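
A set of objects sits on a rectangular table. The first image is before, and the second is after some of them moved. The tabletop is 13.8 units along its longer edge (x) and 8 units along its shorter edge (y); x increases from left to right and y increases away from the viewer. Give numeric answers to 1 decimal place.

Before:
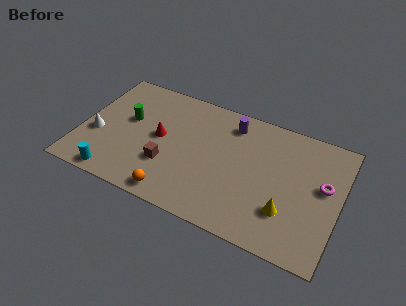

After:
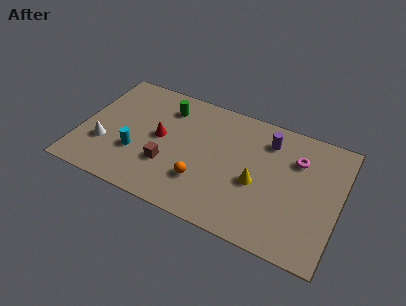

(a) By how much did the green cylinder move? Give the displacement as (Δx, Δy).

(1.9, 1.6)

From the two frames, the green cylinder sits at roughly (2.4, 4.7) before and (4.3, 6.3) after.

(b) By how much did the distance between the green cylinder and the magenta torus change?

-3.4

The distance was about 10.5 in the first image and 7.1 in the second, so they moved 3.4 units closer together.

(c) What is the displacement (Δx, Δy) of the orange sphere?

(1.3, 1.4)

The orange sphere was at about (5.4, 0.9) and moved to about (6.7, 2.3).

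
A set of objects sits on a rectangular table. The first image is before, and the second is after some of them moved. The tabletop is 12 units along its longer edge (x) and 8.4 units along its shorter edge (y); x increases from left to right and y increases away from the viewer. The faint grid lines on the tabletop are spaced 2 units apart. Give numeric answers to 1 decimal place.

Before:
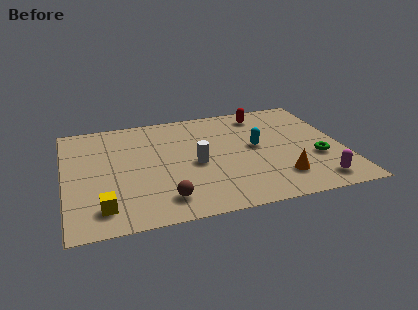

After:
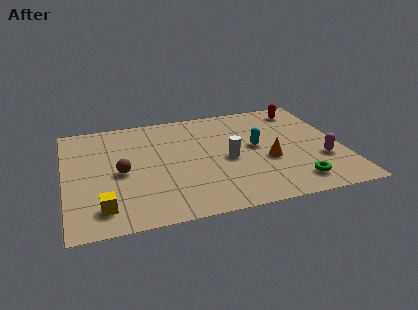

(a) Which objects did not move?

the yellow cube and the cyan capsule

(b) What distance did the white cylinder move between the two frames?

1.4

The white cylinder was near (5.6, 3.8) before and (7.0, 3.8) after, so it travelled √(1.4² + 0.0²) ≈ 1.4 units.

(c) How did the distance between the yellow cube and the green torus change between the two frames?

-1.2

They were about 9.4 units apart before and 8.2 after — 1.2 units closer together.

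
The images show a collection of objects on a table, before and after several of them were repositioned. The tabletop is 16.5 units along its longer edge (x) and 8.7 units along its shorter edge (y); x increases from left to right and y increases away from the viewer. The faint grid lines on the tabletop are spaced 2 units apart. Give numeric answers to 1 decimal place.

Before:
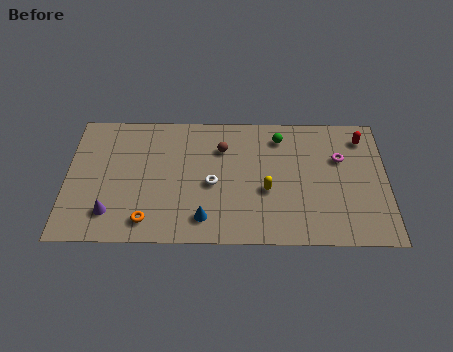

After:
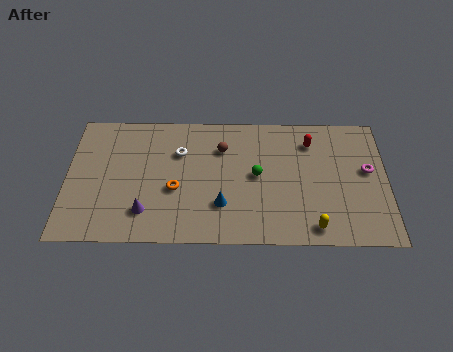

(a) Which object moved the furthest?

the yellow capsule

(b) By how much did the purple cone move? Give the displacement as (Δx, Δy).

(1.8, 0.1)

The purple cone started near (2.3, 1.9) and ended near (4.1, 2.0).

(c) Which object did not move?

the brown sphere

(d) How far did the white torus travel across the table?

2.7

From (7.5, 3.9) to (5.8, 6.0), the white torus covered √(1.7² + 2.1²) ≈ 2.7 units.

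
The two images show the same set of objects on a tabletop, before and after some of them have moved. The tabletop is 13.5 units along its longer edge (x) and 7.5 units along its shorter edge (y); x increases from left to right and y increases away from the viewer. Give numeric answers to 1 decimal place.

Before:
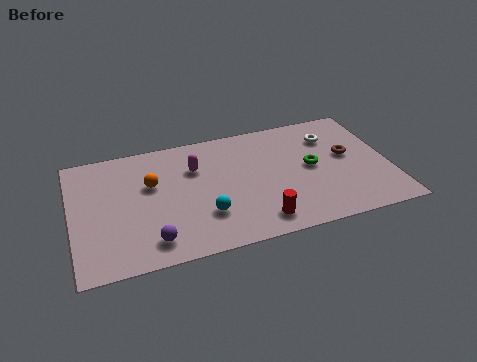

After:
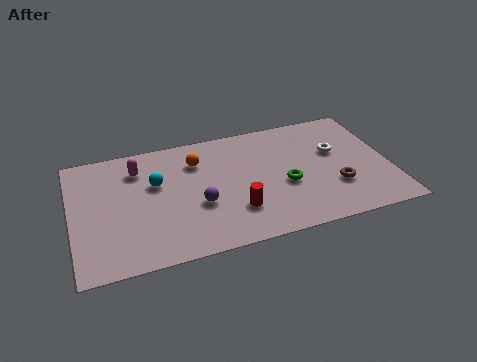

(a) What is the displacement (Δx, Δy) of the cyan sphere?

(-1.9, 2.5)

From the two frames, the cyan sphere sits at roughly (5.5, 2.2) before and (3.6, 4.7) after.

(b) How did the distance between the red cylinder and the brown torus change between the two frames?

-0.8

They were about 5.1 units apart before and 4.3 after — 0.8 units closer together.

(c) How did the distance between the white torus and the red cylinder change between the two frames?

-0.5

Before: roughly 5.6 units apart; after: 5.1. That's 0.5 units closer together.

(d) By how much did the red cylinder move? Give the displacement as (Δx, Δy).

(-0.9, 0.9)

From the two frames, the red cylinder sits at roughly (7.7, 1.2) before and (6.8, 2.1) after.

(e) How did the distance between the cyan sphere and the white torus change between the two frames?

+1.1

They were about 6.6 units apart before and 7.7 after — 1.1 units further apart.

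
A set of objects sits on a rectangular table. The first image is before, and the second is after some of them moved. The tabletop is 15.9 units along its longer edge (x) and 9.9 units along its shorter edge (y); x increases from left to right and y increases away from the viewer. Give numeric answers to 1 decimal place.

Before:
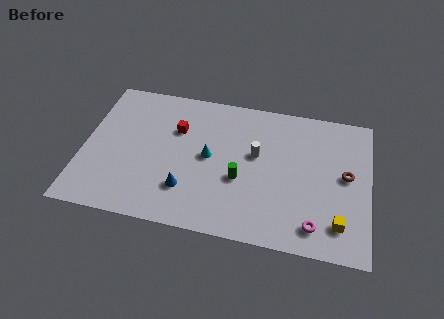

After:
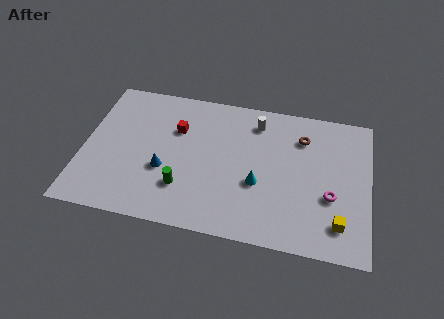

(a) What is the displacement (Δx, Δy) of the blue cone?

(-1.3, 1.1)

From the two frames, the blue cone sits at roughly (5.9, 2.6) before and (4.6, 3.7) after.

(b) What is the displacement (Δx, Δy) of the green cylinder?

(-3.1, -1.2)

The green cylinder started near (8.8, 3.9) and ended near (5.7, 2.7).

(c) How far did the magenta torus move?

2.2

The magenta torus moved from about (13.0, 1.6) to (13.8, 3.7), a distance of √(0.8² + 2.1²) ≈ 2.2.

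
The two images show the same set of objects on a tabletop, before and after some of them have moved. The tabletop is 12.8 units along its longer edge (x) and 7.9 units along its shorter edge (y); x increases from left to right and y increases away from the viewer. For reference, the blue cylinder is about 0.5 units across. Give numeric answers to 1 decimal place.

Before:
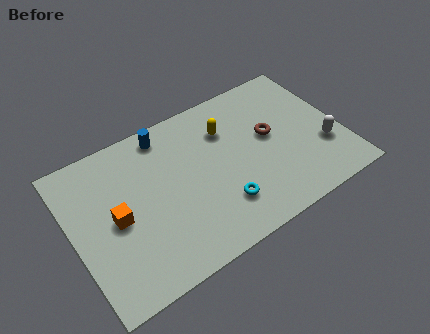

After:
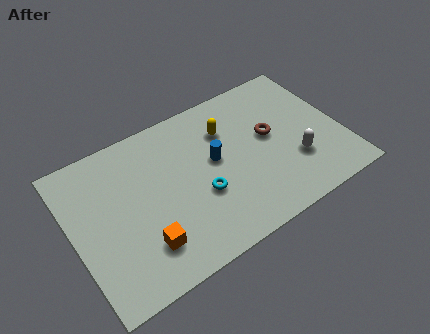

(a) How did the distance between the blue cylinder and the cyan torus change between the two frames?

-3.6

The distance was about 5.3 in the first image and 1.7 in the second, so they moved 3.6 units closer together.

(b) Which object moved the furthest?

the blue cylinder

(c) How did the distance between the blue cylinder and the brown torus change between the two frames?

-2.6

Before: roughly 5.3 units apart; after: 2.7. That's 2.6 units closer together.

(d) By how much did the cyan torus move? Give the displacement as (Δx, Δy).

(-0.8, 1.0)

From the two frames, the cyan torus sits at roughly (6.7, 2.0) before and (5.9, 3.0) after.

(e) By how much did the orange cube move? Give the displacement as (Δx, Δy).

(1.0, -1.9)

The orange cube was at about (2.0, 3.8) and moved to about (3.0, 1.9).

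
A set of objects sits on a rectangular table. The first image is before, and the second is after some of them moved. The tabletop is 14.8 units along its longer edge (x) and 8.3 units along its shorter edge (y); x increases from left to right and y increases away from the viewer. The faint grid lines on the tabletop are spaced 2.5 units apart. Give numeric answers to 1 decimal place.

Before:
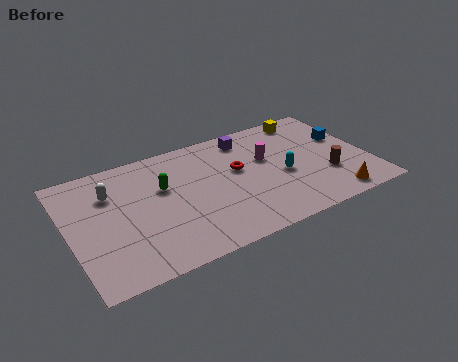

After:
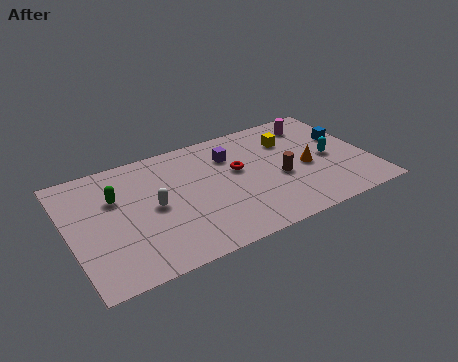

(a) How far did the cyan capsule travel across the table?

2.4

The cyan capsule moved from about (10.5, 3.6) to (12.9, 3.9), a distance of √(2.4² + 0.3²) ≈ 2.4.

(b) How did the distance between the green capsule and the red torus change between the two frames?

+2.3

They were about 3.7 units apart before and 6.0 after — 2.3 units further apart.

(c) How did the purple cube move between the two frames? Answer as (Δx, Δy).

(-1.0, -0.9)

The purple cube was at about (9.2, 7.0) and moved to about (8.2, 6.1).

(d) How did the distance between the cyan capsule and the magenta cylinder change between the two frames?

+1.3

The distance was about 1.6 in the first image and 2.9 in the second, so they moved 1.3 units further apart.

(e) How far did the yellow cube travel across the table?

1.8

The yellow cube moved from about (12.4, 7.3) to (11.2, 6.0), a distance of √(1.2² + 1.3²) ≈ 1.8.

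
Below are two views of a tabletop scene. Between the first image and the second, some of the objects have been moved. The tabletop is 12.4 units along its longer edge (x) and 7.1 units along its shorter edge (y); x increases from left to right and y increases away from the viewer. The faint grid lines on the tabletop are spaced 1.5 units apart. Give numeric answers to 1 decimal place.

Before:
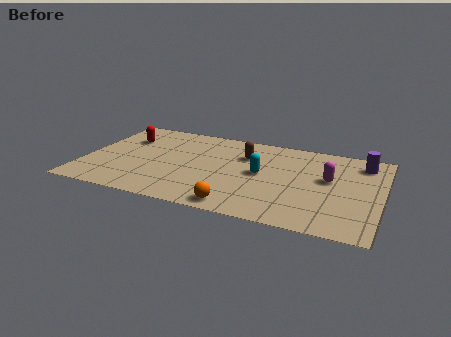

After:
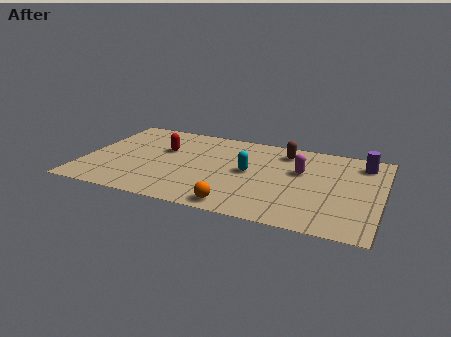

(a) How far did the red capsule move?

1.8

The red capsule moved from about (1.5, 5.0) to (3.2, 4.5), a distance of √(1.7² + 0.5²) ≈ 1.8.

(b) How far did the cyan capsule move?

0.5

The cyan capsule was near (7.4, 3.7) before and (6.9, 3.7) after, so it travelled √(0.5² + 0.0²) ≈ 0.5 units.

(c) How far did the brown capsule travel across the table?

1.8

From (6.6, 5.0) to (8.2, 5.8), the brown capsule covered √(1.6² + 0.8²) ≈ 1.8 units.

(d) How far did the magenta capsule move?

1.2

The magenta capsule moved from about (10.2, 4.1) to (9.0, 4.4), a distance of √(1.2² + 0.3²) ≈ 1.2.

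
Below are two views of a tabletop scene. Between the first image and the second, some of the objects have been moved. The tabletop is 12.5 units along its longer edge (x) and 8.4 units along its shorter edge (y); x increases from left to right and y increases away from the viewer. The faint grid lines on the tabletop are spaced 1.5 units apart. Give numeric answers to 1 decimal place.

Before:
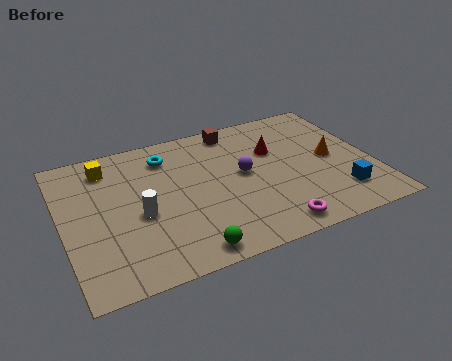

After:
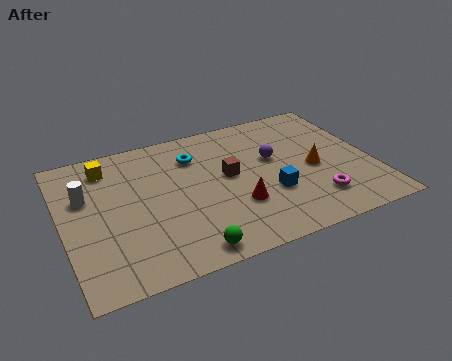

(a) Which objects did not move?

the yellow cube and the green sphere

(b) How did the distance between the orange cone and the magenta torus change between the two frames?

-2.4

The distance was about 4.3 in the first image and 1.9 in the second, so they moved 2.4 units closer together.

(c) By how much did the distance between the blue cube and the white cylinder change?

-0.5

Before: roughly 8.1 units apart; after: 7.6. That's 0.5 units closer together.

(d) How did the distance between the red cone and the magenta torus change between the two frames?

-1.4

They were about 4.6 units apart before and 3.2 after — 1.4 units closer together.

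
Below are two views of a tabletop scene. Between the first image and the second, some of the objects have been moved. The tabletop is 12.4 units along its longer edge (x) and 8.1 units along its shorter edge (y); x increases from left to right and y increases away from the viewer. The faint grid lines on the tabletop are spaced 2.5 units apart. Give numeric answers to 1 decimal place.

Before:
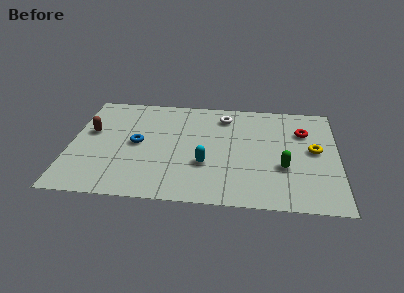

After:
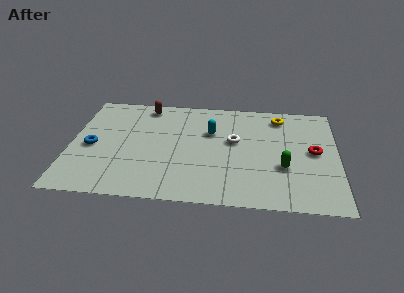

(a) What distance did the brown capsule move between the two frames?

3.4

The brown capsule moved from about (0.9, 4.8) to (3.4, 7.1), a distance of √(2.5² + 2.3²) ≈ 3.4.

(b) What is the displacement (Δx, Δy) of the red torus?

(0.5, -1.5)

The red torus was at about (10.8, 5.7) and moved to about (11.3, 4.2).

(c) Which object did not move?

the green capsule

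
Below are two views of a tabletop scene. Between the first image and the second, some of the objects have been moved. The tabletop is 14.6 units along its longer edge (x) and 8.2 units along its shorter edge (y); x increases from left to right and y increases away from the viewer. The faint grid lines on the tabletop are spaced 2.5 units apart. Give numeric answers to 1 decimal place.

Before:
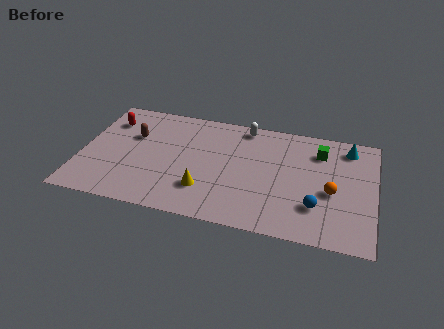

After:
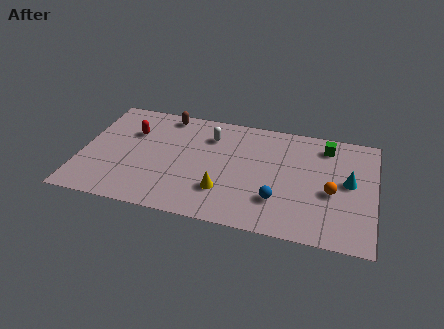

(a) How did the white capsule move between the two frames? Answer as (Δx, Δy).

(-1.7, -1.1)

From the two frames, the white capsule sits at roughly (8.0, 7.3) before and (6.3, 6.2) after.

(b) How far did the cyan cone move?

2.5

The cyan cone was near (13.2, 6.9) before and (13.3, 4.4) after, so it travelled √(0.1² + 2.5²) ≈ 2.5 units.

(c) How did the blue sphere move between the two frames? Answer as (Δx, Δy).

(-1.9, 0.0)

The blue sphere was at about (11.8, 2.3) and moved to about (9.9, 2.3).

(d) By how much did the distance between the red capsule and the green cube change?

-0.8

They were about 10.6 units apart before and 9.8 after — 0.8 units closer together.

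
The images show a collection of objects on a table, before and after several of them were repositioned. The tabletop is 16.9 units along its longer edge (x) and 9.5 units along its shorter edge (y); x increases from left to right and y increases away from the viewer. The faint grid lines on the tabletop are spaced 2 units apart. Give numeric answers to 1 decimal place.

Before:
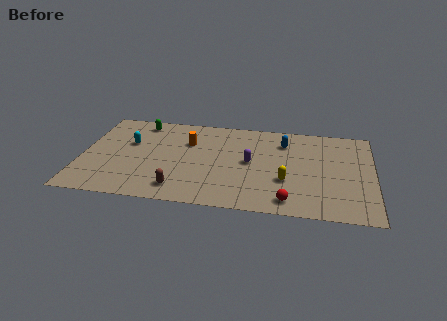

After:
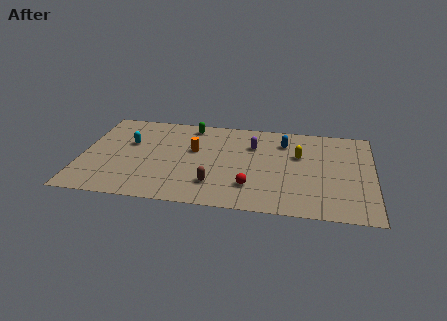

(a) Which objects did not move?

the cyan capsule and the blue capsule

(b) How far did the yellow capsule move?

2.8

From (11.9, 3.3) to (12.6, 6.0), the yellow capsule covered √(0.7² + 2.7²) ≈ 2.8 units.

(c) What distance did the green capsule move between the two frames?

3.0

From (3.2, 8.2) to (6.2, 8.3), the green capsule covered √(3.0² + 0.1²) ≈ 3.0 units.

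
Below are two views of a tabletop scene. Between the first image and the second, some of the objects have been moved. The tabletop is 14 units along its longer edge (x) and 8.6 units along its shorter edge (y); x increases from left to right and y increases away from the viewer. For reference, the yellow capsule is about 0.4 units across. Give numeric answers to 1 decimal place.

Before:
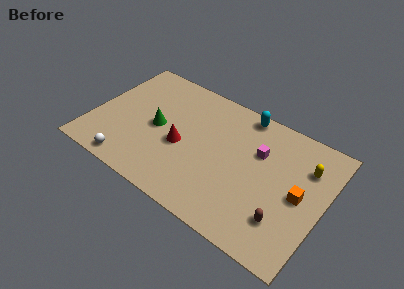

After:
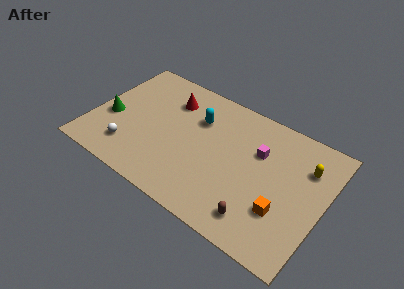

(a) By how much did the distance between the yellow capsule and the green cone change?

+2.9

They were about 9.0 units apart before and 11.9 after — 2.9 units further apart.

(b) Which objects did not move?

the yellow capsule and the magenta cube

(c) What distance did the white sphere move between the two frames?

1.0

From (2.8, 0.9) to (2.6, 1.9), the white sphere covered √(0.2² + 1.0²) ≈ 1.0 units.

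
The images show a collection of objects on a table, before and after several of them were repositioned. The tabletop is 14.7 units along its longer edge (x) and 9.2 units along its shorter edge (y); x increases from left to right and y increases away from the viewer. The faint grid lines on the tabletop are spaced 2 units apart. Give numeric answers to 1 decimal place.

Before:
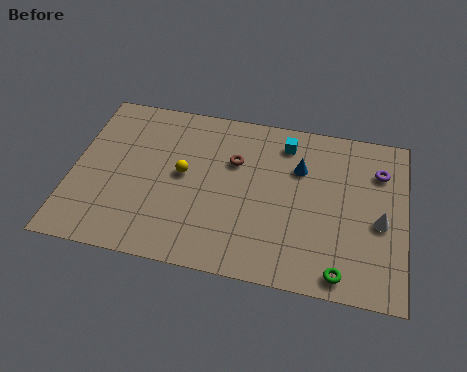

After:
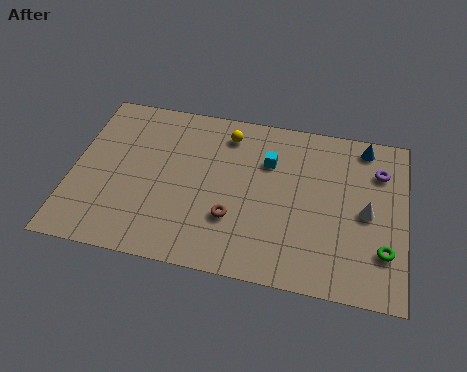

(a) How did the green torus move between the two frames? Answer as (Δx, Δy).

(1.8, 1.5)

The green torus started near (12.0, 1.0) and ended near (13.8, 2.5).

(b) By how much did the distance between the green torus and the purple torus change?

-1.7

Before: roughly 6.0 units apart; after: 4.3. That's 1.7 units closer together.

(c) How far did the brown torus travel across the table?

3.2

The brown torus was near (7.1, 6.1) before and (7.2, 2.9) after, so it travelled √(0.1² + 3.2²) ≈ 3.2 units.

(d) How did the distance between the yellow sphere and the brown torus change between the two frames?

+2.2

They were about 2.5 units apart before and 4.7 after — 2.2 units further apart.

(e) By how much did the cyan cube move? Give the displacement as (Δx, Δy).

(-0.7, -1.2)

The cyan cube was at about (9.3, 7.6) and moved to about (8.6, 6.4).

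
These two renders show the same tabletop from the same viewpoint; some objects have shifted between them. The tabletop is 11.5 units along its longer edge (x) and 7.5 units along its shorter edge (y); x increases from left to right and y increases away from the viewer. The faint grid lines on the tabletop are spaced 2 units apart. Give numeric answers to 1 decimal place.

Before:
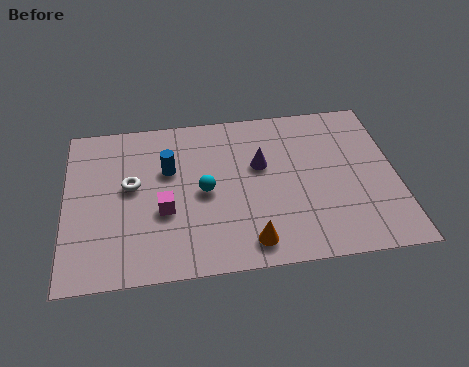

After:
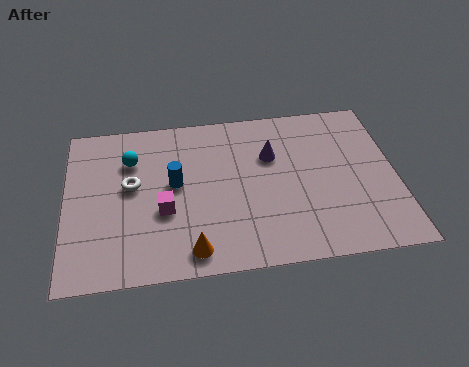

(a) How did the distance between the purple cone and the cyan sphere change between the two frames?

+2.7

The distance was about 2.2 in the first image and 4.9 in the second, so they moved 2.7 units further apart.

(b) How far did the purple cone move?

0.6

The purple cone was near (6.8, 4.6) before and (7.2, 5.0) after, so it travelled √(0.4² + 0.4²) ≈ 0.6 units.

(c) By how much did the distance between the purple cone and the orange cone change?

+1.4

Before: roughly 3.5 units apart; after: 4.9. That's 1.4 units further apart.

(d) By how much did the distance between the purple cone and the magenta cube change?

+0.5

They were about 3.8 units apart before and 4.3 after — 0.5 units further apart.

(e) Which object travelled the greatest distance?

the cyan sphere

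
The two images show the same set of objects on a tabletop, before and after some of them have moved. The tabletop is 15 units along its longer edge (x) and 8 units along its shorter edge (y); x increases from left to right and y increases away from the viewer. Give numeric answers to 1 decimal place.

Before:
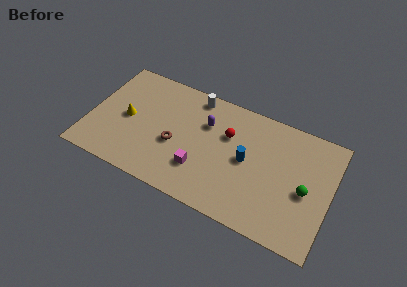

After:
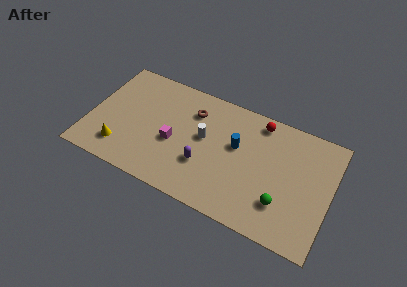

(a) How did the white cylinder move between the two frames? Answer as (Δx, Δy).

(0.9, -2.6)

From the two frames, the white cylinder sits at roughly (6.2, 7.1) before and (7.1, 4.5) after.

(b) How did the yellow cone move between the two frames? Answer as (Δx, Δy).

(-0.1, -2.2)

The yellow cone started near (2.3, 3.9) and ended near (2.2, 1.7).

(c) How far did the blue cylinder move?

1.0

The blue cylinder moved from about (9.8, 4.1) to (9.1, 4.8), a distance of √(0.7² + 0.7²) ≈ 1.0.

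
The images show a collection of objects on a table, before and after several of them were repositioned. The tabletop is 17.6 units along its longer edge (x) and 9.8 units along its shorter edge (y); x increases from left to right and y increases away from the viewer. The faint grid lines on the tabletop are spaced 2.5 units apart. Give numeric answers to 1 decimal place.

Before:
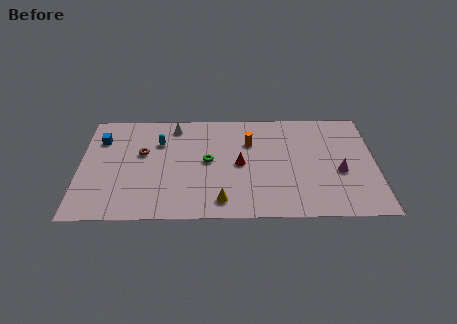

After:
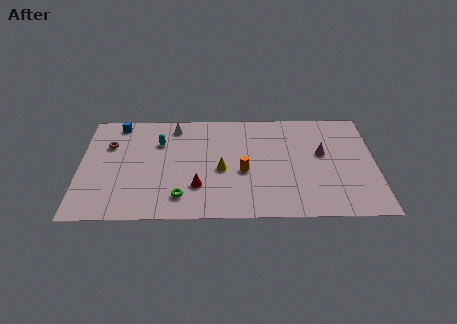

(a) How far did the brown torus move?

2.2

The brown torus was near (3.7, 5.9) before and (1.7, 6.7) after, so it travelled √(2.0² + 0.8²) ≈ 2.2 units.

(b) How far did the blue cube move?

1.8

From (1.2, 7.2) to (2.2, 8.7), the blue cube covered √(1.0² + 1.5²) ≈ 1.8 units.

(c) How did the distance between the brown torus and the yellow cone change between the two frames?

+0.7

They were about 6.4 units apart before and 7.1 after — 0.7 units further apart.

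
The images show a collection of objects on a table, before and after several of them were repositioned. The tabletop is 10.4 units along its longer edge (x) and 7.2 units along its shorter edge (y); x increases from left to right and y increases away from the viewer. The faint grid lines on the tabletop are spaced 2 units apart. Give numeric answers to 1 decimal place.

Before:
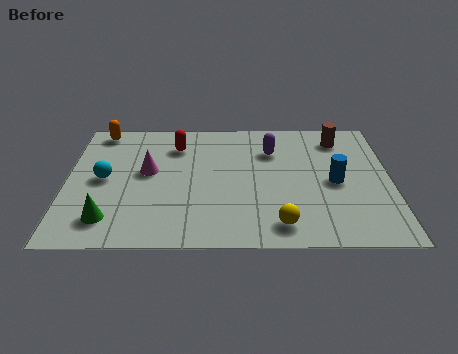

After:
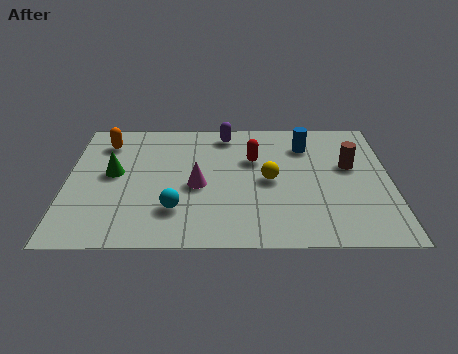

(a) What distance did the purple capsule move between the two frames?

1.8

The purple capsule moved from about (6.6, 5.2) to (5.1, 6.2), a distance of √(1.5² + 1.0²) ≈ 1.8.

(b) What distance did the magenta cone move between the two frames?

1.8

The magenta cone was near (2.6, 4.0) before and (4.2, 3.2) after, so it travelled √(1.6² + 0.8²) ≈ 1.8 units.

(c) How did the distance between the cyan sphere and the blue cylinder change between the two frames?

-1.9

The distance was about 7.4 in the first image and 5.5 in the second, so they moved 1.9 units closer together.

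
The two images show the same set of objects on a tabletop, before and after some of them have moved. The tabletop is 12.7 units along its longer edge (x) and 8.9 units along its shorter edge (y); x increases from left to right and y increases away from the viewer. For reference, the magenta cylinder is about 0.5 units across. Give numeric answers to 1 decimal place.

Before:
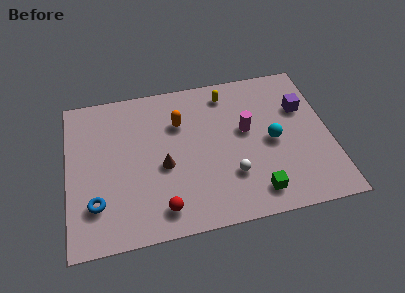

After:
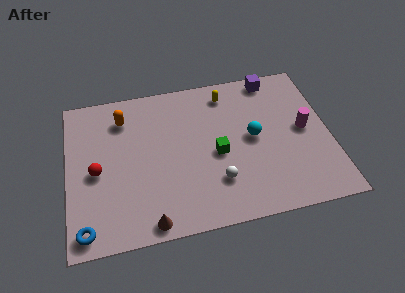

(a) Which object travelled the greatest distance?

the red sphere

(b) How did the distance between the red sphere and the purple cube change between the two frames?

+1.2

The distance was about 8.4 in the first image and 9.6 in the second, so they moved 1.2 units further apart.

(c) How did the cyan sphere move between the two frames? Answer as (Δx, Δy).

(-0.9, 0.4)

The cyan sphere was at about (9.9, 4.2) and moved to about (9.0, 4.6).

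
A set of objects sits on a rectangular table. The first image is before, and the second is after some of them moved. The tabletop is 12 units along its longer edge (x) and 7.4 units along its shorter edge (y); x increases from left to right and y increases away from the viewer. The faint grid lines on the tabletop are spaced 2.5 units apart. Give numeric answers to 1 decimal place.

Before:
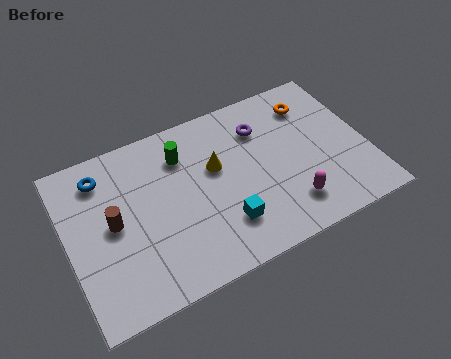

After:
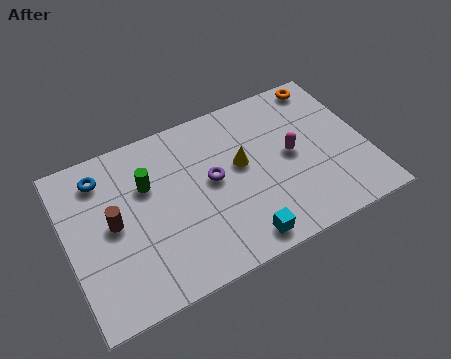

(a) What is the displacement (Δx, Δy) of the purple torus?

(-2.2, -1.5)

The purple torus started near (8.0, 5.5) and ended near (5.8, 4.0).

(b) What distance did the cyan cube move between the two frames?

1.1

The cyan cube was near (6.0, 1.9) before and (6.5, 0.9) after, so it travelled √(0.5² + 1.0²) ≈ 1.1 units.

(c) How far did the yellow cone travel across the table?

1.0

The yellow cone was near (6.0, 4.5) before and (7.0, 4.2) after, so it travelled √(1.0² + 0.3²) ≈ 1.0 units.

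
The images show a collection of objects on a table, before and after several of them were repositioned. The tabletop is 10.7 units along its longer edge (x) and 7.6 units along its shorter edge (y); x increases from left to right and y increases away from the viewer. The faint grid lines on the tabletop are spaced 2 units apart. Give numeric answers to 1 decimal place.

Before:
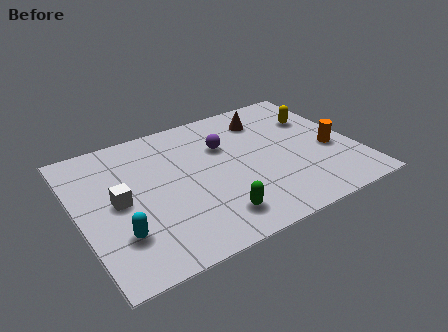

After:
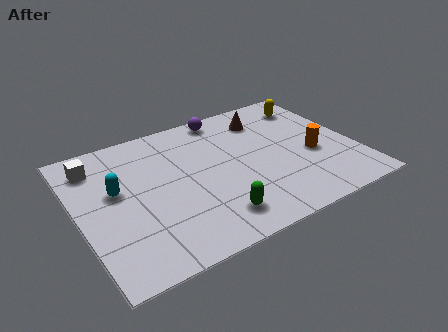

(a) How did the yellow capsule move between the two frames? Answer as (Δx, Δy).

(0.0, 0.9)

The yellow capsule started near (9.5, 5.2) and ended near (9.5, 6.1).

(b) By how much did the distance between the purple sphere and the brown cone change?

-0.3

The distance was about 2.0 in the first image and 1.7 in the second, so they moved 0.3 units closer together.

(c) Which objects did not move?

the brown cone and the green capsule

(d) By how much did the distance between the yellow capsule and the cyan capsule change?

-0.6

The distance was about 8.8 in the first image and 8.2 in the second, so they moved 0.6 units closer together.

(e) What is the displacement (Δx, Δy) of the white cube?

(-0.6, 2.3)

From the two frames, the white cube sits at roughly (1.5, 3.8) before and (0.9, 6.1) after.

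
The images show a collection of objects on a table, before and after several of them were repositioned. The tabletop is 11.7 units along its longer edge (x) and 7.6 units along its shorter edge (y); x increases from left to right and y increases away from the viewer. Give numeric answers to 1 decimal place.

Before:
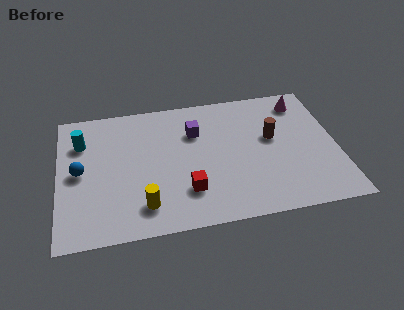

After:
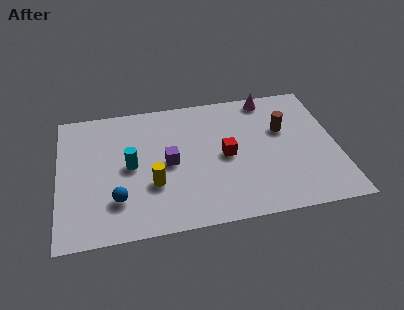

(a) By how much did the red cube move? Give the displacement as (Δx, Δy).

(1.7, 1.7)

From the two frames, the red cube sits at roughly (5.3, 2.0) before and (7.0, 3.7) after.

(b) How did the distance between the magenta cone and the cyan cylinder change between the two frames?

-2.7

They were about 9.4 units apart before and 6.7 after — 2.7 units closer together.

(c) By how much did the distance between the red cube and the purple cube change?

-0.9

Before: roughly 3.3 units apart; after: 2.4. That's 0.9 units closer together.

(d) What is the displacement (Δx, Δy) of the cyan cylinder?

(2.0, -1.7)

From the two frames, the cyan cylinder sits at roughly (1.0, 5.5) before and (3.0, 3.8) after.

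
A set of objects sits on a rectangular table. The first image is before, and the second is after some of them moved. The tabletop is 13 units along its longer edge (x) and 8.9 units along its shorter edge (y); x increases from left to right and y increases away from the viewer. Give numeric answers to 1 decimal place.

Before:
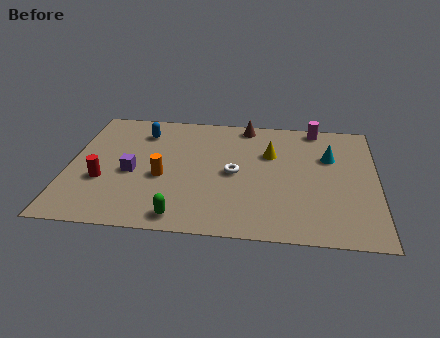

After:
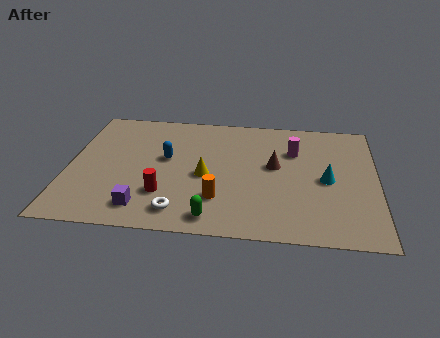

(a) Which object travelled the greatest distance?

the white torus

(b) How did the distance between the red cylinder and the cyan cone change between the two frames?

-2.9

They were about 9.9 units apart before and 7.0 after — 2.9 units closer together.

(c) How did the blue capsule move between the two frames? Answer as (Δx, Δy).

(1.1, -1.9)

The blue capsule started near (3.0, 7.0) and ended near (4.1, 5.1).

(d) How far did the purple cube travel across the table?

2.5

From (2.7, 3.9) to (3.3, 1.5), the purple cube covered √(0.6² + 2.4²) ≈ 2.5 units.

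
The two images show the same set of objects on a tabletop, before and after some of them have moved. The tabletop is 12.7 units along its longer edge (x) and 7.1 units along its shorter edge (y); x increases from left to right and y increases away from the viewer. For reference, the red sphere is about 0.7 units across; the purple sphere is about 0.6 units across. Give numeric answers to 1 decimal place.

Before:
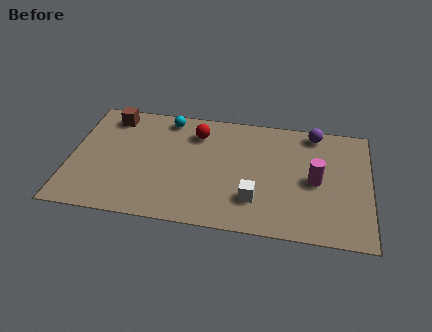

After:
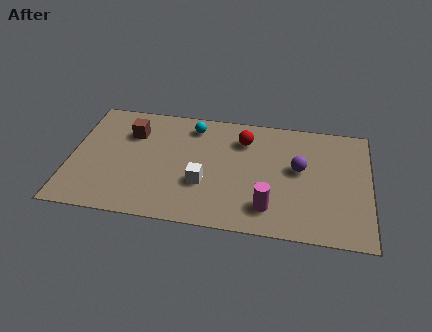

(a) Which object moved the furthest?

the magenta cylinder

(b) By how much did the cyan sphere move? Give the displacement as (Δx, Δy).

(1.1, -0.3)

The cyan sphere was at about (4.0, 6.2) and moved to about (5.1, 5.9).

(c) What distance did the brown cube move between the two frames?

1.3

From (1.6, 6.0) to (2.5, 5.1), the brown cube covered √(0.9² + 0.9²) ≈ 1.3 units.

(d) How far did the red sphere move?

2.0

The red sphere moved from about (5.3, 5.5) to (7.3, 5.4), a distance of √(2.0² + 0.1²) ≈ 2.0.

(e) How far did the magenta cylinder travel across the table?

2.7

The magenta cylinder moved from about (10.4, 3.4) to (8.5, 1.5), a distance of √(1.9² + 1.9²) ≈ 2.7.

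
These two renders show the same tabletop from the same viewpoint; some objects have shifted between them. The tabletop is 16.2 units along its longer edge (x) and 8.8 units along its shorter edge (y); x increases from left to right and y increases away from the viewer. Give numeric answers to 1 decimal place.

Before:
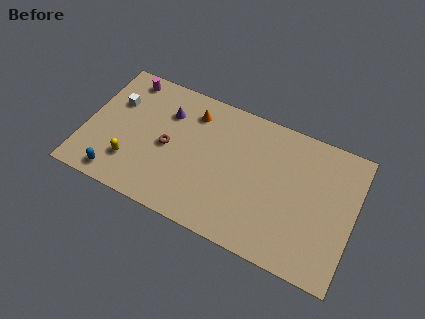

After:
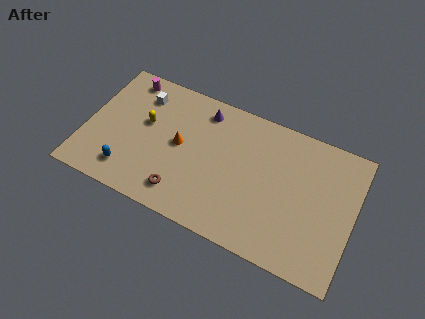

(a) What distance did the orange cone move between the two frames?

2.5

From (6.2, 7.0) to (5.7, 4.6), the orange cone covered √(0.5² + 2.4²) ≈ 2.5 units.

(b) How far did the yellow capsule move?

2.9

From (3.0, 2.3) to (3.5, 5.2), the yellow capsule covered √(0.5² + 2.9²) ≈ 2.9 units.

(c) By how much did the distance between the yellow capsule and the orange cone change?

-3.4

They were about 5.7 units apart before and 2.3 after — 3.4 units closer together.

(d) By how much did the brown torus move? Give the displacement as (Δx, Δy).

(1.2, -2.6)

The brown torus started near (5.0, 4.2) and ended near (6.2, 1.6).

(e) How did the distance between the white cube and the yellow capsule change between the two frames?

-2.1

They were about 3.9 units apart before and 1.8 after — 2.1 units closer together.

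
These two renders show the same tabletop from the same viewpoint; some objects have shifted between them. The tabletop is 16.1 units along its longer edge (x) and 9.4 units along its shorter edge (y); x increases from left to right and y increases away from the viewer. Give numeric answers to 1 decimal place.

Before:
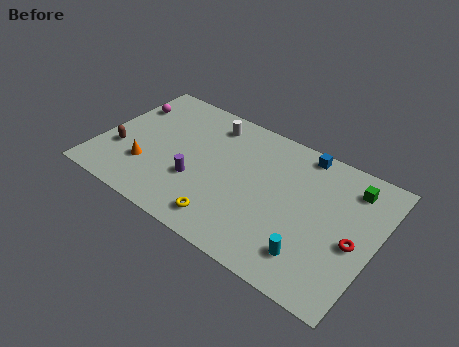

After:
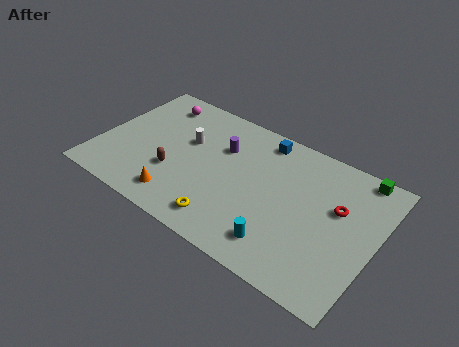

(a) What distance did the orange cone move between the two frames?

2.5

The orange cone was near (3.0, 2.8) before and (5.2, 1.6) after, so it travelled √(2.2² + 1.2²) ≈ 2.5 units.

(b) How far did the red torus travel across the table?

2.1

The red torus was near (15.0, 4.1) before and (13.8, 5.8) after, so it travelled √(1.2² + 1.7²) ≈ 2.1 units.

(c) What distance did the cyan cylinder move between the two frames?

1.7

The cyan cylinder was near (12.9, 2.0) before and (11.2, 1.8) after, so it travelled √(1.7² + 0.2²) ≈ 1.7 units.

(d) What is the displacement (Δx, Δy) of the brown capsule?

(3.3, 0.0)

The brown capsule was at about (1.3, 3.2) and moved to about (4.6, 3.2).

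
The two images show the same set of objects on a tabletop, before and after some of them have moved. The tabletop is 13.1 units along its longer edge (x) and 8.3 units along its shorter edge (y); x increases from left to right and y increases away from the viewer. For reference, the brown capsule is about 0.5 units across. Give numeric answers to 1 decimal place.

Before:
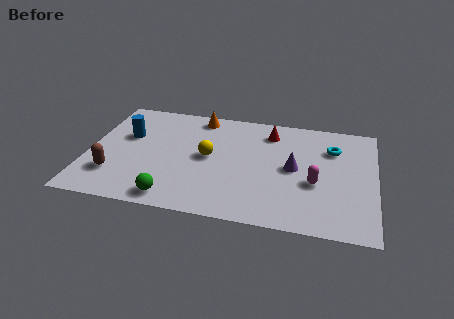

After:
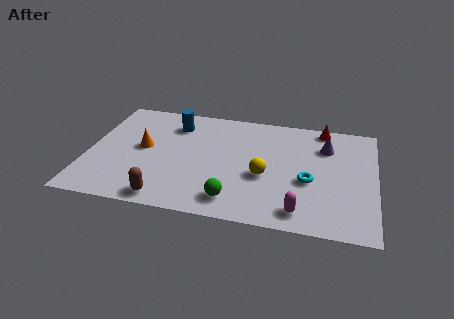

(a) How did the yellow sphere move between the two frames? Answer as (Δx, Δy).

(2.6, -0.9)

The yellow sphere was at about (5.5, 4.3) and moved to about (8.1, 3.4).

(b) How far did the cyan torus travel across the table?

2.8

From (11.1, 6.0) to (10.1, 3.4), the cyan torus covered √(1.0² + 2.6²) ≈ 2.8 units.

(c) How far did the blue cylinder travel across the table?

2.5

The blue cylinder was near (1.7, 5.2) before and (3.8, 6.5) after, so it travelled √(2.1² + 1.3²) ≈ 2.5 units.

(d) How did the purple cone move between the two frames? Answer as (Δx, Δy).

(1.4, 1.9)

The purple cone was at about (9.4, 4.2) and moved to about (10.8, 6.1).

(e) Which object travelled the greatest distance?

the orange cone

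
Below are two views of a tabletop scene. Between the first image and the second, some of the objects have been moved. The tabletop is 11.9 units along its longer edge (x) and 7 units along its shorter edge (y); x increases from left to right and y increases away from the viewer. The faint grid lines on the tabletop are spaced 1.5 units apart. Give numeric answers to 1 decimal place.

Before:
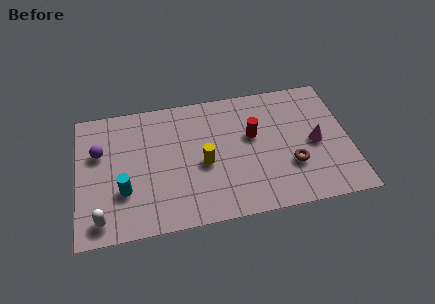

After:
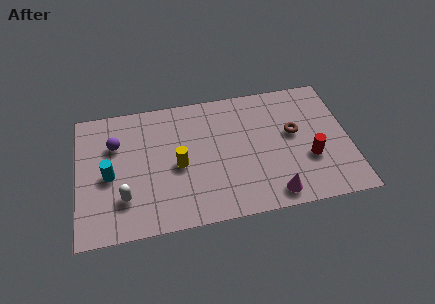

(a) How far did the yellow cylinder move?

1.1

The yellow cylinder moved from about (5.5, 3.1) to (4.4, 3.2), a distance of √(1.1² + 0.1²) ≈ 1.1.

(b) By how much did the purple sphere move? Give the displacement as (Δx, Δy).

(0.7, 0.3)

The purple sphere was at about (1.0, 4.5) and moved to about (1.7, 4.8).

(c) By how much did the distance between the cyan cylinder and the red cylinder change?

+2.7

Before: roughly 6.0 units apart; after: 8.7. That's 2.7 units further apart.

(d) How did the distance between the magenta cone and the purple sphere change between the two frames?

-1.7

They were about 9.5 units apart before and 7.8 after — 1.7 units closer together.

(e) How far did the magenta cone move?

3.1

The magenta cone was near (10.4, 3.3) before and (8.4, 0.9) after, so it travelled √(2.0² + 2.4²) ≈ 3.1 units.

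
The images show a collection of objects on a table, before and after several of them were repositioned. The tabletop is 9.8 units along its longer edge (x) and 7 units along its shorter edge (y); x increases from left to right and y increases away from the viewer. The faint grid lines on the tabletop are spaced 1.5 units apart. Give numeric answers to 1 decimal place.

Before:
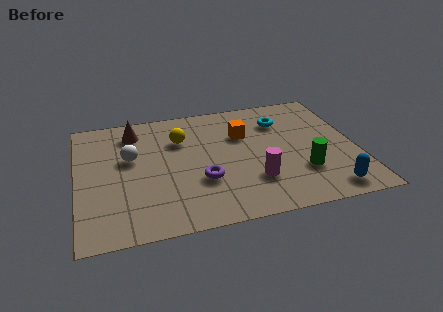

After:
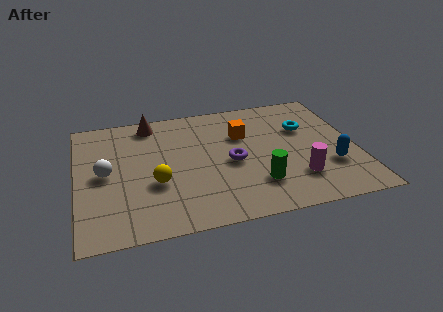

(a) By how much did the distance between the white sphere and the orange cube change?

+1.0

The distance was about 4.0 in the first image and 5.0 in the second, so they moved 1.0 units further apart.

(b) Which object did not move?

the orange cube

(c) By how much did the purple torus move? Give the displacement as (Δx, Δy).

(1.1, 0.8)

From the two frames, the purple torus sits at roughly (4.3, 2.4) before and (5.4, 3.2) after.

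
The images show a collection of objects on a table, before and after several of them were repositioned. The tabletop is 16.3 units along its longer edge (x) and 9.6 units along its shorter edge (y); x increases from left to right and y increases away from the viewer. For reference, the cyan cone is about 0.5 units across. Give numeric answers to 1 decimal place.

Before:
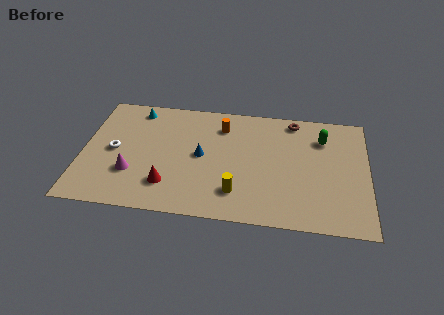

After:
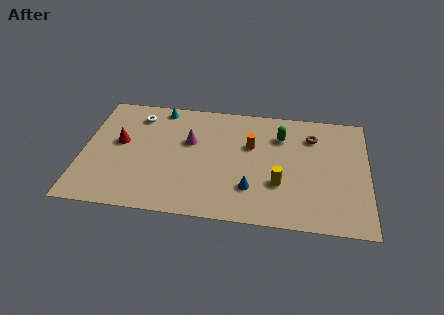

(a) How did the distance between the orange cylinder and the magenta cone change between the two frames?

-3.2

They were about 6.7 units apart before and 3.5 after — 3.2 units closer together.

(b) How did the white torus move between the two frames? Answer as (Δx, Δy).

(1.2, 3.1)

The white torus started near (1.8, 4.7) and ended near (3.0, 7.8).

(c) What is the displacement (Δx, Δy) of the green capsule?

(-2.4, -0.1)

The green capsule was at about (13.7, 7.2) and moved to about (11.3, 7.1).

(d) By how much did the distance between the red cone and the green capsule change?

-0.6

The distance was about 10.0 in the first image and 9.4 in the second, so they moved 0.6 units closer together.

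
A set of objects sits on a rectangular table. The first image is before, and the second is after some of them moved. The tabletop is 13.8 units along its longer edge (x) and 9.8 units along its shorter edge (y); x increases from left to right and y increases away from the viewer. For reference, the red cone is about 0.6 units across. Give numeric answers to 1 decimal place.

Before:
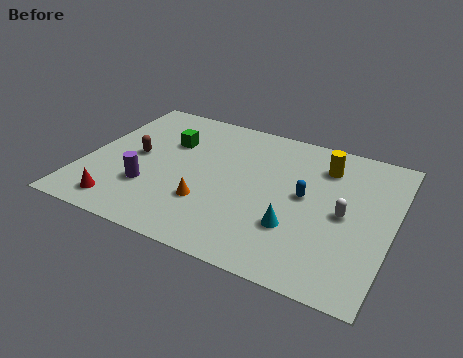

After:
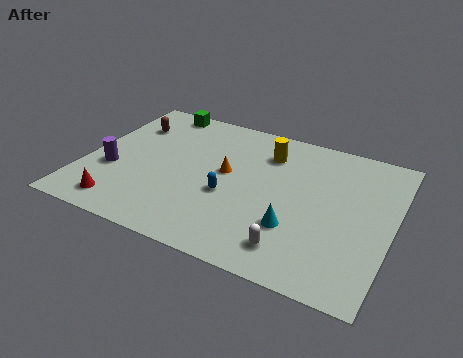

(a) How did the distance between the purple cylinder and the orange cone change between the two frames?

+2.6

Before: roughly 2.7 units apart; after: 5.3. That's 2.6 units further apart.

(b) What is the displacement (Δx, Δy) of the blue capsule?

(-3.3, -1.3)

From the two frames, the blue capsule sits at roughly (9.9, 5.2) before and (6.6, 3.9) after.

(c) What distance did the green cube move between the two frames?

2.5

The green cube moved from about (3.5, 6.6) to (2.6, 8.9), a distance of √(0.9² + 2.3²) ≈ 2.5.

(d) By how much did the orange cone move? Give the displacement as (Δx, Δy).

(0.5, 2.4)

From the two frames, the orange cone sits at roughly (5.8, 3.0) before and (6.3, 5.4) after.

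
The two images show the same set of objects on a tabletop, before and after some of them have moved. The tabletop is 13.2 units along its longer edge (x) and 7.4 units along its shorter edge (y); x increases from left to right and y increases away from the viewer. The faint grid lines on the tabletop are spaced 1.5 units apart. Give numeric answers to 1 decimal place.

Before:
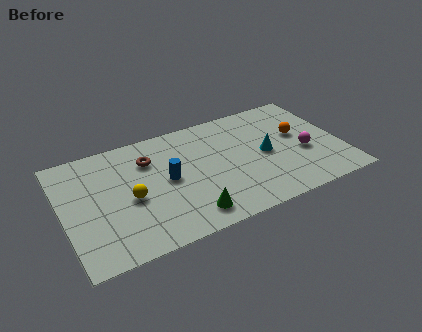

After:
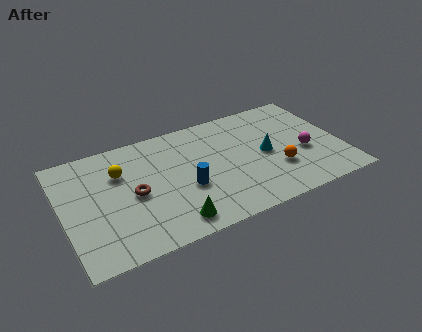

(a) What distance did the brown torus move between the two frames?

2.1

From (4.2, 5.4) to (3.3, 3.5), the brown torus covered √(0.9² + 1.9²) ≈ 2.1 units.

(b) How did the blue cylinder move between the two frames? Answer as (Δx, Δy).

(0.8, -0.9)

The blue cylinder was at about (4.9, 3.8) and moved to about (5.7, 2.9).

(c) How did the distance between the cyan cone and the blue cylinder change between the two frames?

-0.7

Before: roughly 4.7 units apart; after: 4.0. That's 0.7 units closer together.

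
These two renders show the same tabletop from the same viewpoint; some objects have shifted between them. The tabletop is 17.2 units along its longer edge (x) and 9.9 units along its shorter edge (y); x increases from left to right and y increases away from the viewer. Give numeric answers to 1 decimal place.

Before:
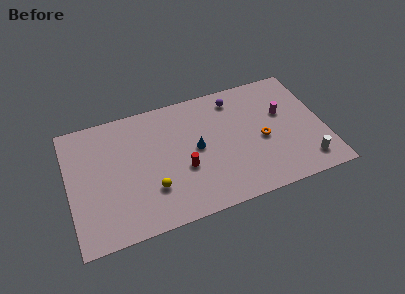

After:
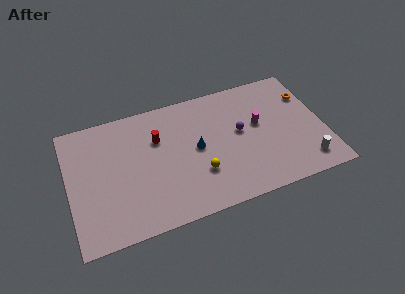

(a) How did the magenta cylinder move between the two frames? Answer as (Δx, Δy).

(-1.7, -0.4)

The magenta cylinder started near (14.6, 6.1) and ended near (12.9, 5.7).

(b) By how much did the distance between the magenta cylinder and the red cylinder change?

-0.5

They were about 7.4 units apart before and 6.9 after — 0.5 units closer together.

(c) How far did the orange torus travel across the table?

4.3

The orange torus was near (13.0, 4.4) before and (16.4, 7.1) after, so it travelled √(3.4² + 2.7²) ≈ 4.3 units.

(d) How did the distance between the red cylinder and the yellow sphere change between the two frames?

+2.0

The distance was about 2.4 in the first image and 4.4 in the second, so they moved 2.0 units further apart.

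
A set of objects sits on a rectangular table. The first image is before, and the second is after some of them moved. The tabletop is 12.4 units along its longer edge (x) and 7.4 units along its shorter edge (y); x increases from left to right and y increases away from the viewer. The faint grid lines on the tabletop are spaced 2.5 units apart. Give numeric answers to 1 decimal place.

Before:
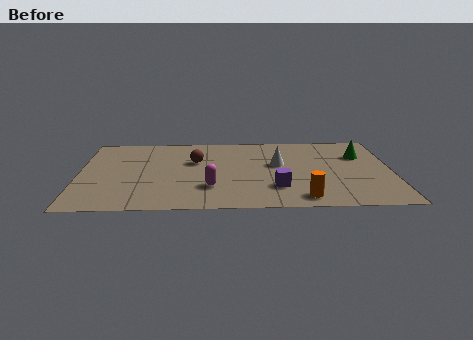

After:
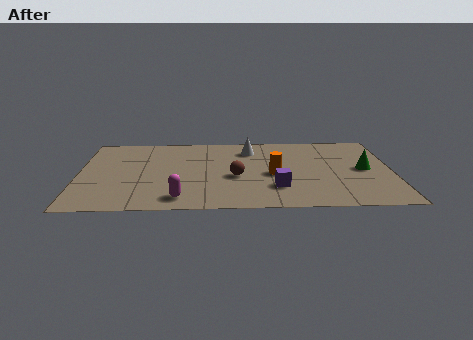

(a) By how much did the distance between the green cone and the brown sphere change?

-1.5

They were about 6.6 units apart before and 5.1 after — 1.5 units closer together.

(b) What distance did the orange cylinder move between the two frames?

2.5

The orange cylinder was near (8.8, 1.0) before and (7.7, 3.3) after, so it travelled √(1.1² + 2.3²) ≈ 2.5 units.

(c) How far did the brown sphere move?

2.3

The brown sphere moved from about (4.6, 4.7) to (6.2, 3.1), a distance of √(1.6² + 1.6²) ≈ 2.3.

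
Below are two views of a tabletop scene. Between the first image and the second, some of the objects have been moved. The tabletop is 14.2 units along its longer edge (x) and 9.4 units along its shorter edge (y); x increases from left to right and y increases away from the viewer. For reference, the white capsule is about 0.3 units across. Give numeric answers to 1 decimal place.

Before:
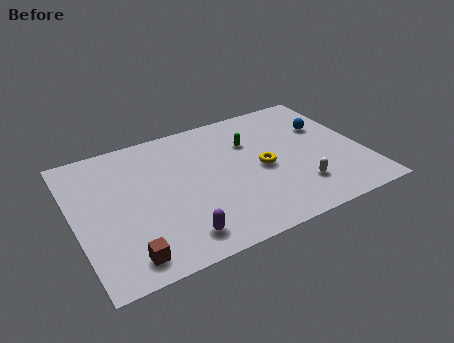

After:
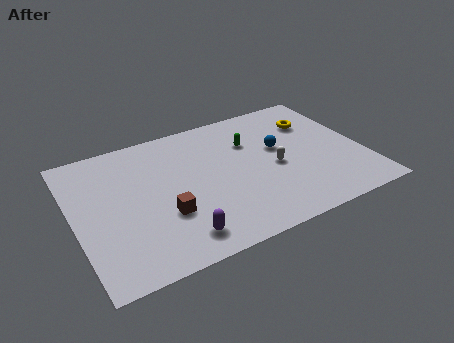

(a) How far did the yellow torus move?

3.8

The yellow torus moved from about (9.2, 4.4) to (12.2, 6.8), a distance of √(3.0² + 2.4²) ≈ 3.8.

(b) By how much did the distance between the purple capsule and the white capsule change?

-0.3

Before: roughly 6.2 units apart; after: 5.9. That's 0.3 units closer together.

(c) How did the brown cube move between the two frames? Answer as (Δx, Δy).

(2.1, 1.9)

From the two frames, the brown cube sits at roughly (2.1, 1.3) before and (4.2, 3.2) after.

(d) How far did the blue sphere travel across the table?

2.6

The blue sphere moved from about (12.7, 6.2) to (10.2, 5.5), a distance of √(2.5² + 0.7²) ≈ 2.6.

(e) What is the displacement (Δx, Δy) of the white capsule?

(-0.9, 1.9)

The white capsule started near (10.7, 2.3) and ended near (9.8, 4.2).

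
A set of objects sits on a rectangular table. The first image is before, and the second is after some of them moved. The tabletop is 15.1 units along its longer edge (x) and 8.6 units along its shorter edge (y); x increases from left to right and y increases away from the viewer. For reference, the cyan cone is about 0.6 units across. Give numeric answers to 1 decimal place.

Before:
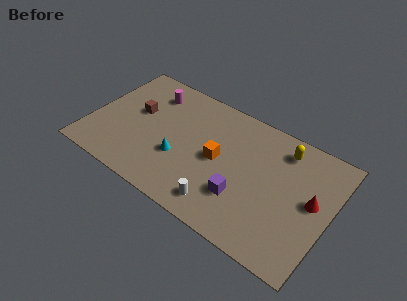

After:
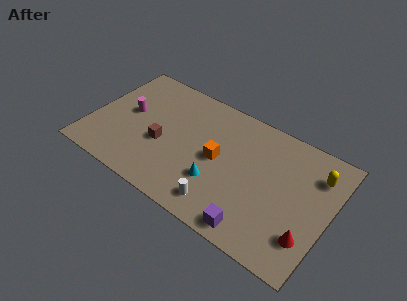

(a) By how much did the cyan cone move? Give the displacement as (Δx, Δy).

(2.5, -0.4)

The cyan cone started near (5.8, 3.1) and ended near (8.3, 2.7).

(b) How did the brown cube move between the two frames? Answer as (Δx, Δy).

(1.9, -1.5)

The brown cube was at about (2.7, 5.0) and moved to about (4.6, 3.5).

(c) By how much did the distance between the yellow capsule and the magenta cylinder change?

+3.4

The distance was about 8.5 in the first image and 11.9 in the second, so they moved 3.4 units further apart.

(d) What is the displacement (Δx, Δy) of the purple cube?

(1.1, -1.6)

From the two frames, the purple cube sits at roughly (9.9, 2.6) before and (11.0, 1.0) after.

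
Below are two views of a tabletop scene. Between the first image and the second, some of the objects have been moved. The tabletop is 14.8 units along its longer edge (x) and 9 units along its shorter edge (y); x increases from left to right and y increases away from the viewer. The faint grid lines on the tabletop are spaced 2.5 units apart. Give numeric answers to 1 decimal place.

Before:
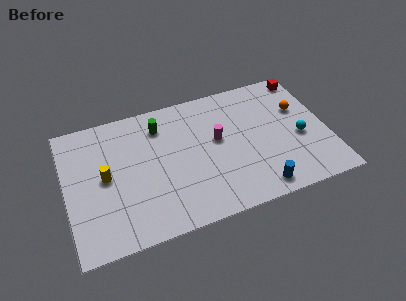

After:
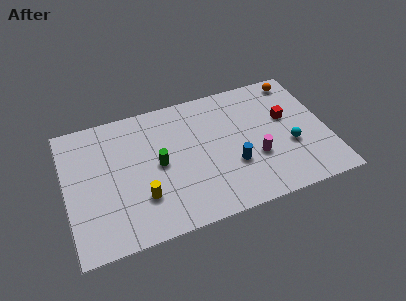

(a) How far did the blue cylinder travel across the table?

2.3

The blue cylinder was near (10.5, 1.1) before and (9.3, 3.1) after, so it travelled √(1.2² + 2.0²) ≈ 2.3 units.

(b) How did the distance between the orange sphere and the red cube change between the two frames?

+0.4

Before: roughly 2.3 units apart; after: 2.7. That's 0.4 units further apart.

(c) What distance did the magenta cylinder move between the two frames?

2.8

From (8.6, 5.1) to (10.6, 3.2), the magenta cylinder covered √(2.0² + 1.9²) ≈ 2.8 units.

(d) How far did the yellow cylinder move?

2.8

The yellow cylinder moved from about (2.2, 4.6) to (4.1, 2.6), a distance of √(1.9² + 2.0²) ≈ 2.8.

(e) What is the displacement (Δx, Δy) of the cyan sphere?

(-0.6, -0.4)

The cyan sphere was at about (13.2, 3.8) and moved to about (12.6, 3.4).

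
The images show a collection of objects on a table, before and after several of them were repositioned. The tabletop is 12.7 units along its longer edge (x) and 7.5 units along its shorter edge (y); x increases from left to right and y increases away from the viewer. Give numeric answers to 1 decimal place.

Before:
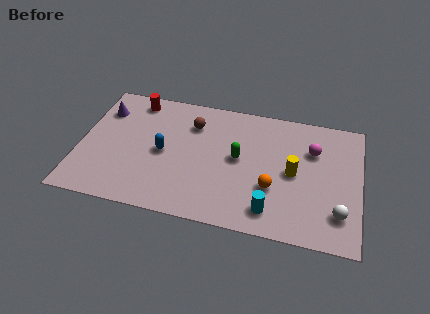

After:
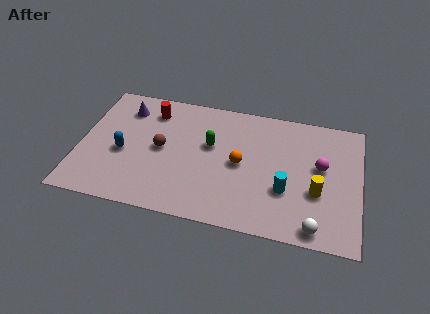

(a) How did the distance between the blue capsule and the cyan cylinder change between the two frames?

+1.9

The distance was about 5.5 in the first image and 7.4 in the second, so they moved 1.9 units further apart.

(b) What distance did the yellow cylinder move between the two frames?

1.4

The yellow cylinder was near (9.7, 3.7) before and (10.8, 2.8) after, so it travelled √(1.1² + 0.9²) ≈ 1.4 units.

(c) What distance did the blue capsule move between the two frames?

1.8

From (3.8, 3.6) to (2.0, 3.2), the blue capsule covered √(1.8² + 0.4²) ≈ 1.8 units.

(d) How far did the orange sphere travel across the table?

1.9

The orange sphere was near (8.8, 2.6) before and (7.3, 3.7) after, so it travelled √(1.5² + 1.1²) ≈ 1.9 units.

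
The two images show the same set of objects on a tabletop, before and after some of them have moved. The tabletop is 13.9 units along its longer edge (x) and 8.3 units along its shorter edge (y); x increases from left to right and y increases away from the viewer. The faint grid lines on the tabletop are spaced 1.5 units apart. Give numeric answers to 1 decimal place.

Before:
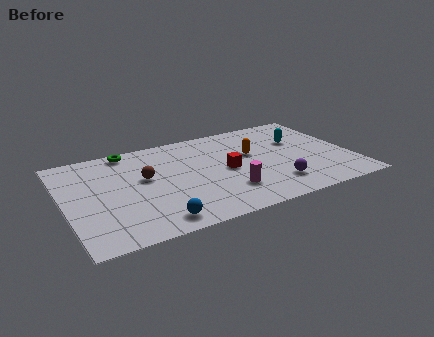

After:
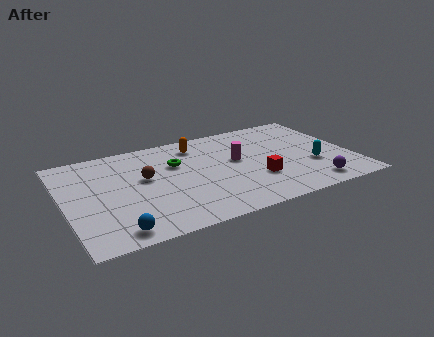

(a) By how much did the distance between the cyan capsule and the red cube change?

-1.2

They were about 4.0 units apart before and 2.8 after — 1.2 units closer together.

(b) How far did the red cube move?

1.8

The red cube was near (7.8, 4.0) before and (9.1, 2.7) after, so it travelled √(1.3² + 1.3²) ≈ 1.8 units.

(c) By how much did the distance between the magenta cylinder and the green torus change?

-3.8

The distance was about 6.8 in the first image and 3.0 in the second, so they moved 3.8 units closer together.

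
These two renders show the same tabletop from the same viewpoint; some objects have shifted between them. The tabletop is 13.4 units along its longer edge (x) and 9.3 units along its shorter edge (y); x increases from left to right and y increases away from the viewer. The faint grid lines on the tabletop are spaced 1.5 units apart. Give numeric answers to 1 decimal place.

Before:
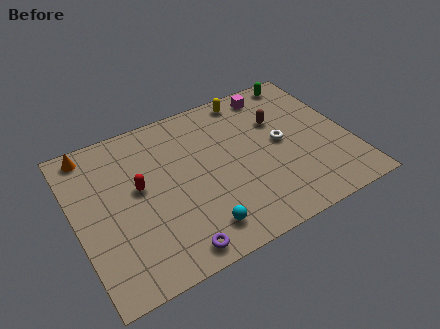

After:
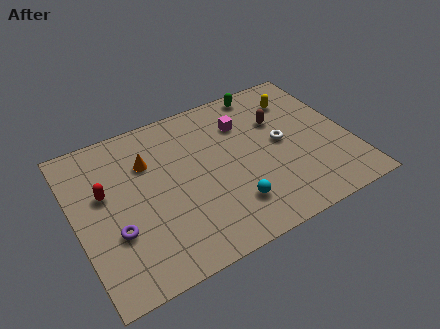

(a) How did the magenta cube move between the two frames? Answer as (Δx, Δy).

(-1.7, -1.3)

From the two frames, the magenta cube sits at roughly (10.2, 8.1) before and (8.5, 6.8) after.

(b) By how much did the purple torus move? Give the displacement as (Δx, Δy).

(-2.5, 2.2)

From the two frames, the purple torus sits at roughly (4.2, 1.0) before and (1.7, 3.2) after.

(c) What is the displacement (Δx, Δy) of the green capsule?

(-2.0, 0.0)

The green capsule started near (11.8, 8.4) and ended near (9.8, 8.4).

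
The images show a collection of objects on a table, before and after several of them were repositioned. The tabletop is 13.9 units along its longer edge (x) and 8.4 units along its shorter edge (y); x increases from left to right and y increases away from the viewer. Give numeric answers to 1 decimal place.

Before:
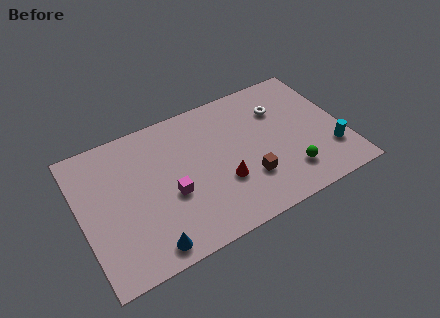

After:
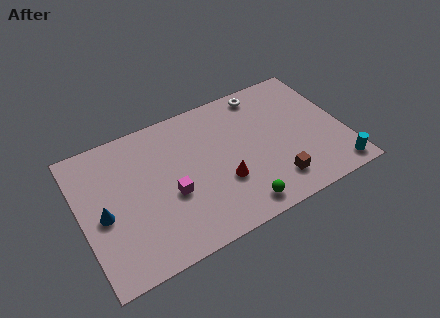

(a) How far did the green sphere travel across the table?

2.9

The green sphere moved from about (10.7, 1.9) to (7.9, 1.1), a distance of √(2.8² + 0.8²) ≈ 2.9.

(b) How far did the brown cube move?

1.5

From (8.6, 2.5) to (9.9, 1.7), the brown cube covered √(1.3² + 0.8²) ≈ 1.5 units.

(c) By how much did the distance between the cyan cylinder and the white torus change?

+2.8

Before: roughly 4.3 units apart; after: 7.1. That's 2.8 units further apart.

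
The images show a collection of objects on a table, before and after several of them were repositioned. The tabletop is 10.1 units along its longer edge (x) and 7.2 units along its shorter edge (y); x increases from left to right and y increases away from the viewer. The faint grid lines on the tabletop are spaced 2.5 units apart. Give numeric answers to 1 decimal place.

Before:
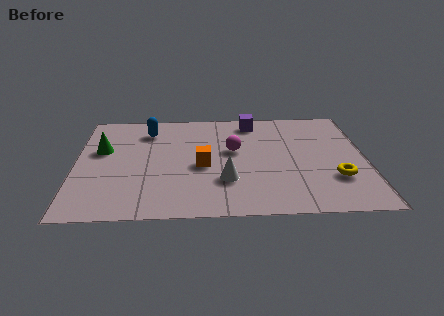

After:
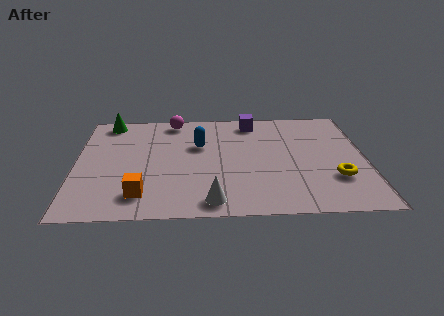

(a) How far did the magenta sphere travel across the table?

3.0

From (5.5, 4.2) to (3.4, 6.4), the magenta sphere covered √(2.1² + 2.2²) ≈ 3.0 units.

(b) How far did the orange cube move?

2.8

The orange cube moved from about (4.4, 3.2) to (2.3, 1.4), a distance of √(2.1² + 1.8²) ≈ 2.8.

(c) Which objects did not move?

the purple cube and the yellow torus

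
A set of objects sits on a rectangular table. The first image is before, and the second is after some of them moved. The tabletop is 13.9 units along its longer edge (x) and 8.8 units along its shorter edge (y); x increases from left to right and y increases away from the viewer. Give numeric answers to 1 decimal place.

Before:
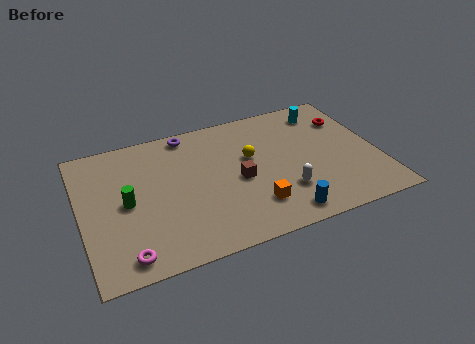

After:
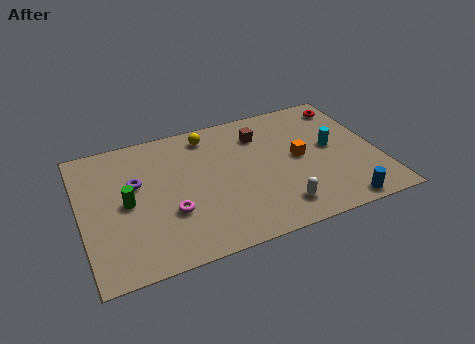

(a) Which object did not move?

the green cylinder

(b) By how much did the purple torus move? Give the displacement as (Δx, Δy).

(-2.7, -2.5)

From the two frames, the purple torus sits at roughly (5.3, 7.9) before and (2.6, 5.4) after.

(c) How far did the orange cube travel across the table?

3.4

The orange cube moved from about (7.8, 2.1) to (10.2, 4.5), a distance of √(2.4² + 2.4²) ≈ 3.4.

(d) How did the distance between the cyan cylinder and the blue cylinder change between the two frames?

-2.9

They were about 6.8 units apart before and 3.9 after — 2.9 units closer together.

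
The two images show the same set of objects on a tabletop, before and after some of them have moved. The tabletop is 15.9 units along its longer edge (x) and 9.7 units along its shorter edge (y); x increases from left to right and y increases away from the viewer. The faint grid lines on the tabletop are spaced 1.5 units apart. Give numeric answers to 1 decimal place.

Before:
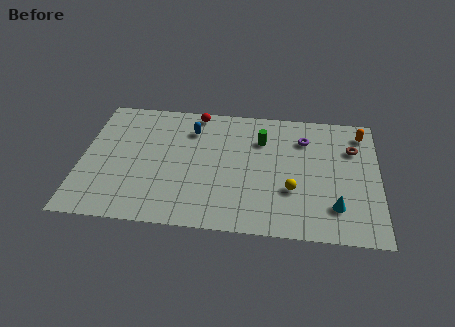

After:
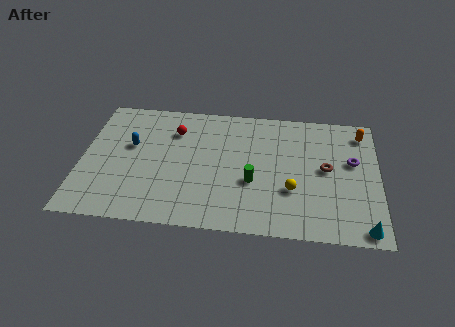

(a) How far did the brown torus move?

2.2

The brown torus was near (14.5, 6.8) before and (13.1, 5.1) after, so it travelled √(1.4² + 1.7²) ≈ 2.2 units.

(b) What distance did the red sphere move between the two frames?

1.9

The red sphere was near (6.0, 8.8) before and (4.9, 7.2) after, so it travelled √(1.1² + 1.6²) ≈ 1.9 units.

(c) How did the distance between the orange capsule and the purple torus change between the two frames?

-0.8

Before: roughly 3.2 units apart; after: 2.4. That's 0.8 units closer together.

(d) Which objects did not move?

the yellow sphere and the orange capsule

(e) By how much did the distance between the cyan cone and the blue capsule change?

+4.1

The distance was about 9.3 in the first image and 13.4 in the second, so they moved 4.1 units further apart.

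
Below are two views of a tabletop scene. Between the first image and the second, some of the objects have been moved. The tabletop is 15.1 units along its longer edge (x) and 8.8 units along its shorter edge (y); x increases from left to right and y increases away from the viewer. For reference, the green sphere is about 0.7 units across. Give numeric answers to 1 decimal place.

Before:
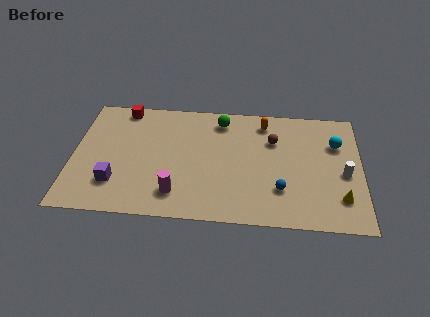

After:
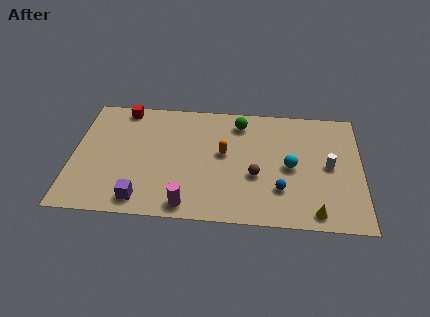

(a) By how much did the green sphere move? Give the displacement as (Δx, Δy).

(1.0, -0.1)

The green sphere started near (7.7, 7.4) and ended near (8.7, 7.3).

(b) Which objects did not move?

the red cube and the blue sphere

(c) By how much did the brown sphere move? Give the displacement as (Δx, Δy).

(-0.9, -2.7)

The brown sphere was at about (10.5, 6.1) and moved to about (9.6, 3.4).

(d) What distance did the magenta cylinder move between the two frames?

1.0

The magenta cylinder was near (5.5, 1.8) before and (6.1, 1.0) after, so it travelled √(0.6² + 0.8²) ≈ 1.0 units.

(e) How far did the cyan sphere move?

3.1

The cyan sphere was near (13.8, 6.1) before and (11.4, 4.2) after, so it travelled √(2.4² + 1.9²) ≈ 3.1 units.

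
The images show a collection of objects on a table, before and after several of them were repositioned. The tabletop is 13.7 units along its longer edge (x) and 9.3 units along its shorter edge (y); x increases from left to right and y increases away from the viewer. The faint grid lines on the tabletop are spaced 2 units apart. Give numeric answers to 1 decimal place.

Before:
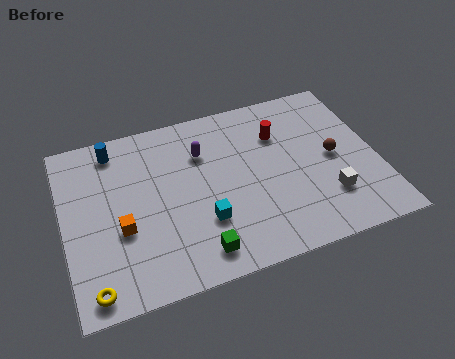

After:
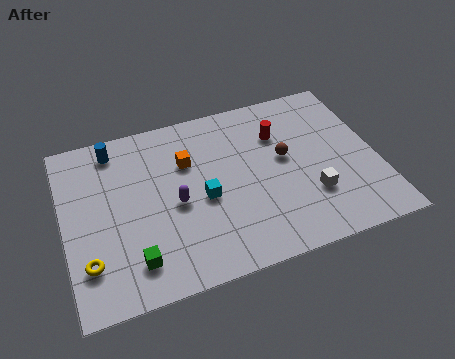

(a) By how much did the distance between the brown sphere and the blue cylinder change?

-2.2

The distance was about 10.0 in the first image and 7.8 in the second, so they moved 2.2 units closer together.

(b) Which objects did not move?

the red cylinder and the blue cylinder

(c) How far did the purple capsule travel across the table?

2.8

From (6.2, 6.6) to (4.8, 4.2), the purple capsule covered √(1.4² + 2.4²) ≈ 2.8 units.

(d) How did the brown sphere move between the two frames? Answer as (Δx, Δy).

(-2.1, 0.6)

From the two frames, the brown sphere sits at roughly (11.8, 4.6) before and (9.7, 5.2) after.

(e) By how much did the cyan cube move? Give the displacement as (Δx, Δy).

(0.1, 1.2)

From the two frames, the cyan cube sits at roughly (5.9, 2.9) before and (6.0, 4.1) after.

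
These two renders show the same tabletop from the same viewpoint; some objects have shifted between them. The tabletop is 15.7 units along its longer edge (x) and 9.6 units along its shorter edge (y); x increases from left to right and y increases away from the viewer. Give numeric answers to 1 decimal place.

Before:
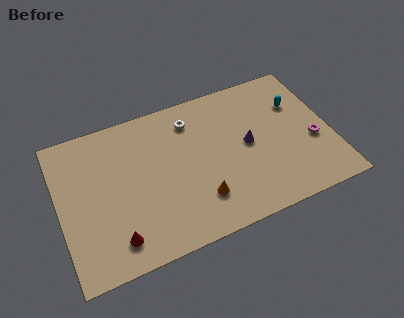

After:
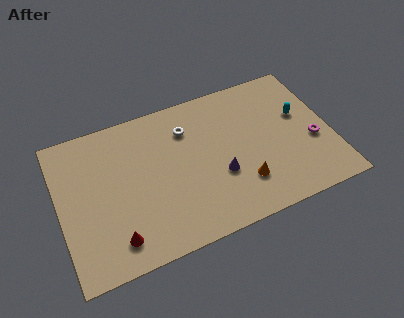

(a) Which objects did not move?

the magenta torus and the red cone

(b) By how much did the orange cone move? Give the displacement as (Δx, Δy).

(2.5, 0.1)

The orange cone was at about (7.8, 2.4) and moved to about (10.3, 2.5).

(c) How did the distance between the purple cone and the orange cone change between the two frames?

-2.4

They were about 4.0 units apart before and 1.6 after — 2.4 units closer together.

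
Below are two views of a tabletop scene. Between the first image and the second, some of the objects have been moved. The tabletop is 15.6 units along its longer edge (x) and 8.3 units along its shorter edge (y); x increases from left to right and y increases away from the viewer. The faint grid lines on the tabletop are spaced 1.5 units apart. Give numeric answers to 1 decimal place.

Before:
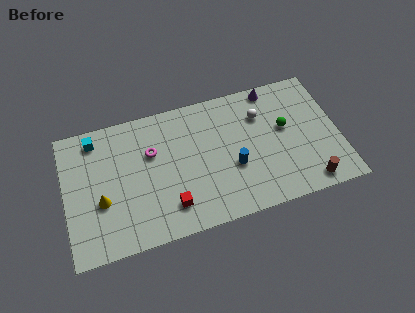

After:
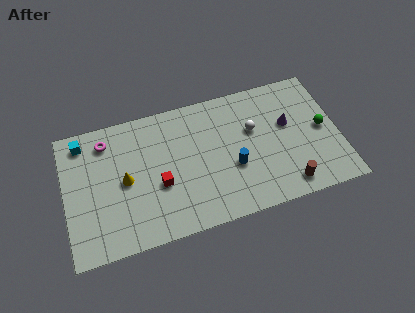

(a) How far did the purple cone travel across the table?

2.6

The purple cone moved from about (12.1, 7.5) to (12.8, 5.0), a distance of √(0.7² + 2.5²) ≈ 2.6.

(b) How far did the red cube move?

1.6

The red cube was near (5.8, 1.8) before and (5.3, 3.3) after, so it travelled √(0.5² + 1.5²) ≈ 1.6 units.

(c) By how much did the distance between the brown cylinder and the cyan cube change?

-0.5

They were about 13.2 units apart before and 12.7 after — 0.5 units closer together.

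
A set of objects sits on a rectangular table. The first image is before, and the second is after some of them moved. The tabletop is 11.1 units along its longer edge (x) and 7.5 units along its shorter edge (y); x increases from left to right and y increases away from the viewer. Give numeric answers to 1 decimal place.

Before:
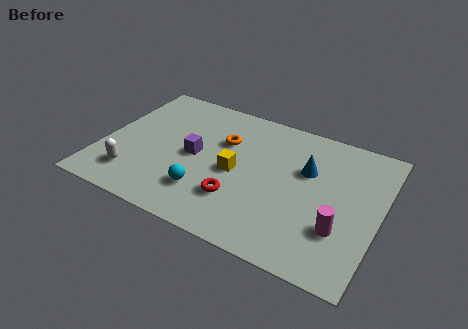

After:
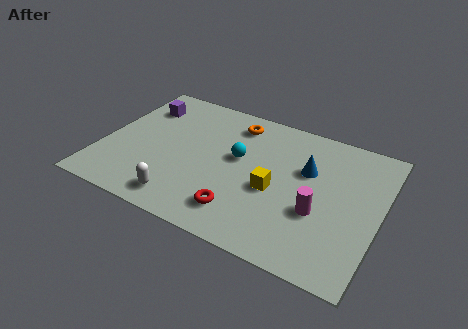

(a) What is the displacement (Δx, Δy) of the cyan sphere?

(1.0, 2.4)

From the two frames, the cyan sphere sits at roughly (4.4, 1.9) before and (5.4, 4.3) after.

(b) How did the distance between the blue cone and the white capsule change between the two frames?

-1.5

Before: roughly 7.3 units apart; after: 5.8. That's 1.5 units closer together.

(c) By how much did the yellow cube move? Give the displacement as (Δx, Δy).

(1.6, -0.3)

From the two frames, the yellow cube sits at roughly (5.4, 3.5) before and (7.0, 3.2) after.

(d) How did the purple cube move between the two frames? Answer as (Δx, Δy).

(-2.5, 2.0)

The purple cube started near (3.7, 3.7) and ended near (1.2, 5.7).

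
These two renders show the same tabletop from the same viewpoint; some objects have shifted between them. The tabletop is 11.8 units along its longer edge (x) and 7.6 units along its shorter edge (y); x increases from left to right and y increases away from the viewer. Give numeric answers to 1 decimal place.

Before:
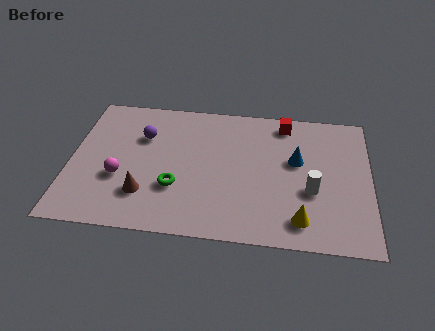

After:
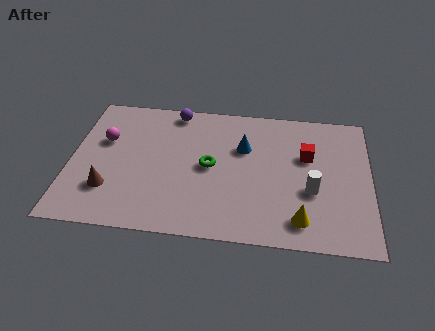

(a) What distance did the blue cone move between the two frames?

2.2

The blue cone moved from about (8.9, 4.5) to (6.8, 5.0), a distance of √(2.1² + 0.5²) ≈ 2.2.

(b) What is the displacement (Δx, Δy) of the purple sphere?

(1.2, 1.6)

The purple sphere was at about (2.8, 5.2) and moved to about (4.0, 6.8).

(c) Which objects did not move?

the white cylinder and the yellow cone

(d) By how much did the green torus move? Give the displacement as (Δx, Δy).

(1.3, 1.3)

The green torus was at about (4.2, 2.5) and moved to about (5.5, 3.8).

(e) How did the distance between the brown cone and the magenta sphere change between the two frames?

+1.4

The distance was about 1.3 in the first image and 2.7 in the second, so they moved 1.4 units further apart.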